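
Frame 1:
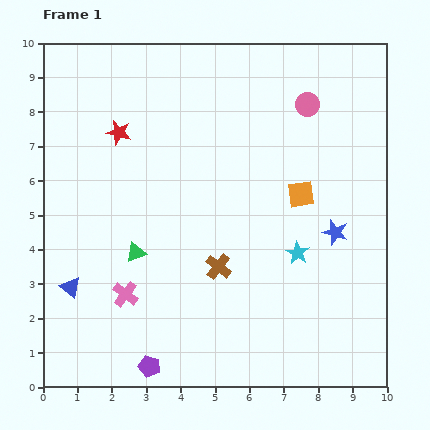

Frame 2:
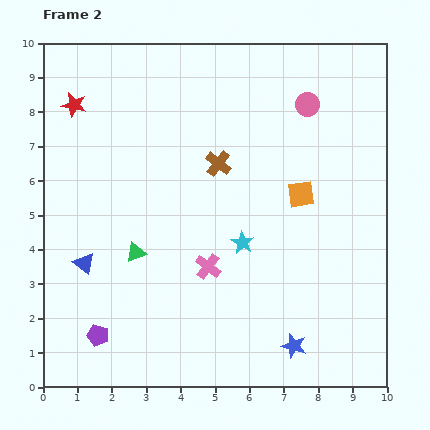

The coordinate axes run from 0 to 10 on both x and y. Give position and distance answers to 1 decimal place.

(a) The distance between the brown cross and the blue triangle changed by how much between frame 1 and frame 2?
+0.6

Distance in frame 1: 4.3. Distance in frame 2: 4.9.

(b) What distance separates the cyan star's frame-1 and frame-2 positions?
1.6

The cyan star moved from (7.4, 3.9) to (5.8, 4.2), a distance of √(1.6² + 0.3²) ≈ 1.6.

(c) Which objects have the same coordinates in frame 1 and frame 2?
the green triangle, the pink circle, the orange square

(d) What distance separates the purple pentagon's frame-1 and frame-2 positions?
1.7

The purple pentagon moved from (3.1, 0.6) to (1.6, 1.5), a distance of √(1.5² + 0.9²) ≈ 1.7.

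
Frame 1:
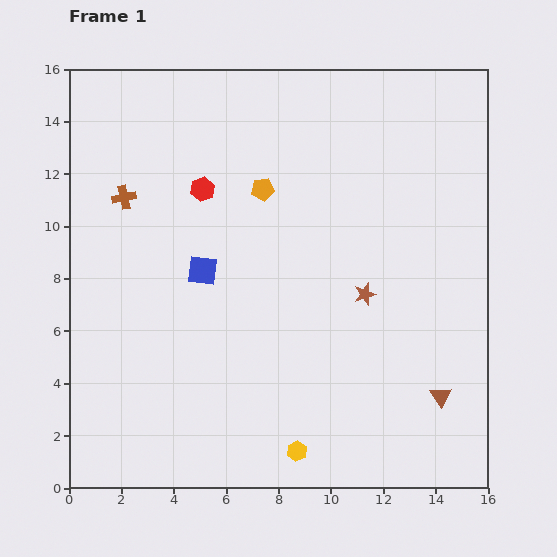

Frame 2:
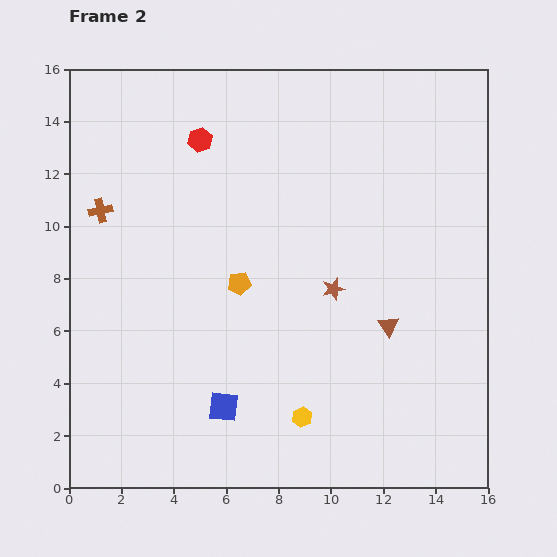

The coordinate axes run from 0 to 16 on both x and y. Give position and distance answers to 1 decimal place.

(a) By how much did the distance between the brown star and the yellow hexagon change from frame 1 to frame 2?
-1.5

Distance in frame 1: 6.5. Distance in frame 2: 5.0.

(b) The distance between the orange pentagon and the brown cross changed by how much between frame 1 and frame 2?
+0.7

Distance in frame 1: 5.3. Distance in frame 2: 6.0.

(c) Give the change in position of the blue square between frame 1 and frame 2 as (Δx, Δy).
(0.8, -5.2)

The blue square was at (5.1, 8.3) in frame 1 and (5.9, 3.1) in frame 2.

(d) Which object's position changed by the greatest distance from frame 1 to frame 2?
the blue square

(moved 5.3; next 3.7)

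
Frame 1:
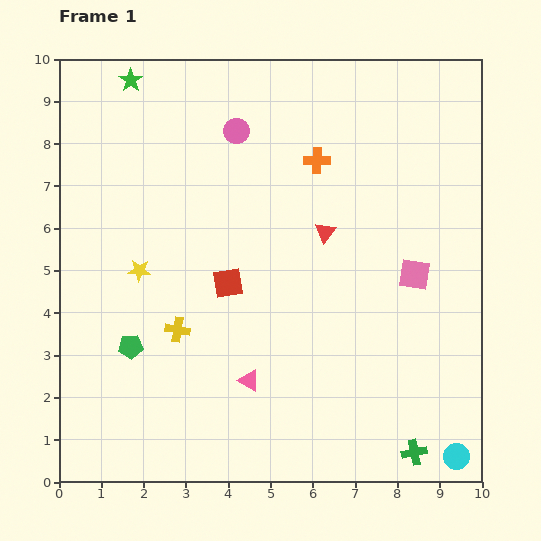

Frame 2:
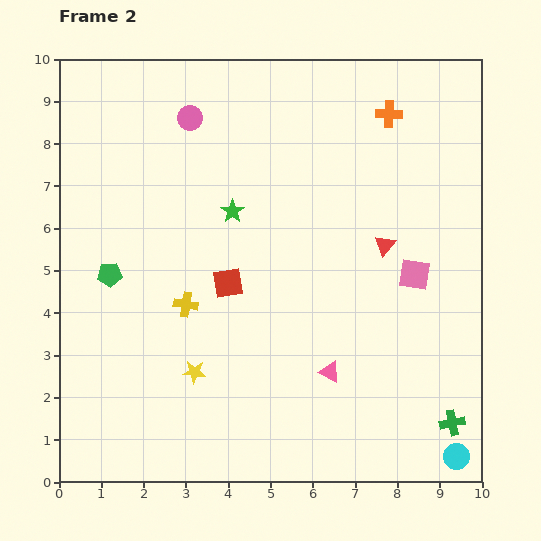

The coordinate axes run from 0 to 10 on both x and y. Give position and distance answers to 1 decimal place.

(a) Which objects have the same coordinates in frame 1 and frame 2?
the cyan circle, the pink square, the red square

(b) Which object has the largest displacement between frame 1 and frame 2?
the green star

(moved 3.9; next 2.7)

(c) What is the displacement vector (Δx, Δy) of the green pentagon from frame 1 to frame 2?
(-0.5, 1.7)

The green pentagon was at (1.7, 3.2) in frame 1 and (1.2, 4.9) in frame 2.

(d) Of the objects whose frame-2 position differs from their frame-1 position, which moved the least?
the yellow cross

(moved 0.6)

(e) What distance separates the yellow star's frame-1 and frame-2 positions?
2.7

The yellow star moved from (1.9, 5.0) to (3.2, 2.6), a distance of √(1.3² + 2.4²) ≈ 2.7.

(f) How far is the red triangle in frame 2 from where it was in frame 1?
1.4

The red triangle moved from (6.3, 5.9) to (7.7, 5.6), a distance of √(1.4² + 0.3²) ≈ 1.4.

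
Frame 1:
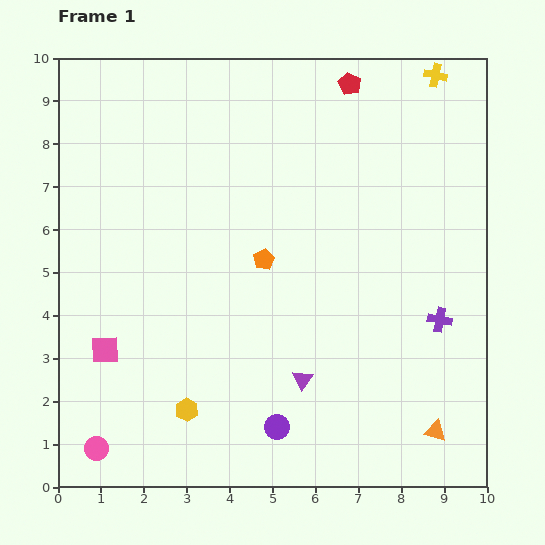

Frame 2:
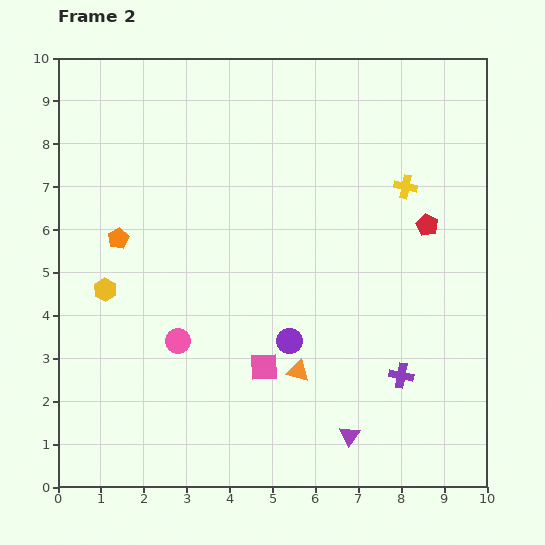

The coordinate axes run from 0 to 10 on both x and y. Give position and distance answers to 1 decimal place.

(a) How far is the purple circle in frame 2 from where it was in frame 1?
2.0

The purple circle moved from (5.1, 1.4) to (5.4, 3.4), a distance of √(0.3² + 2.0²) ≈ 2.0.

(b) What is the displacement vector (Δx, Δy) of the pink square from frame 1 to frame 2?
(3.7, -0.4)

The pink square was at (1.1, 3.2) in frame 1 and (4.8, 2.8) in frame 2.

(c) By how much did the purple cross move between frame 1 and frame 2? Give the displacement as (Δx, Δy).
(-0.9, -1.3)

The purple cross was at (8.9, 3.9) in frame 1 and (8.0, 2.6) in frame 2.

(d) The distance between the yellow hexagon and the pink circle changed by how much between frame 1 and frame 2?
-0.2

Distance in frame 1: 2.3. Distance in frame 2: 2.1.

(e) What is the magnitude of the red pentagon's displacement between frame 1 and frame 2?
3.8

The red pentagon moved from (6.8, 9.4) to (8.6, 6.1), a distance of √(1.8² + 3.3²) ≈ 3.8.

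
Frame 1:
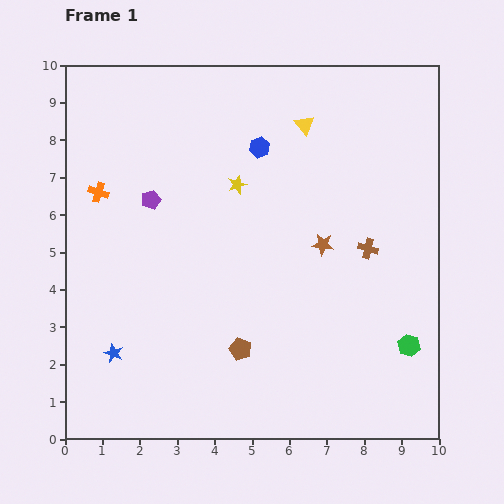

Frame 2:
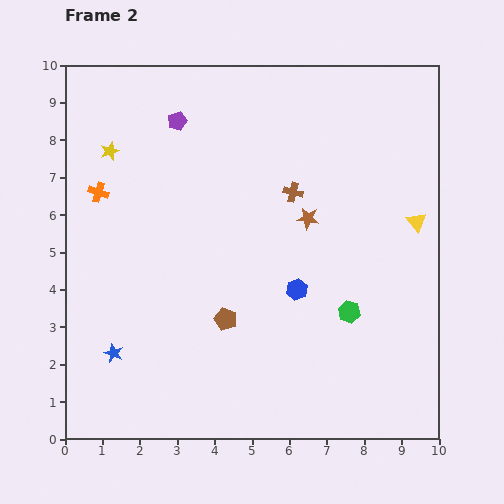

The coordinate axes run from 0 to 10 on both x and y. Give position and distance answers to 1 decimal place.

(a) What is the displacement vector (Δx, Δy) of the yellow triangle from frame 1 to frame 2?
(3.0, -2.6)

The yellow triangle was at (6.4, 8.4) in frame 1 and (9.4, 5.8) in frame 2.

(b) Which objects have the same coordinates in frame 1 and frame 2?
the orange cross, the blue star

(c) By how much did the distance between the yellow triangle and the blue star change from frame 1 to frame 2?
+0.8

Distance in frame 1: 8.0. Distance in frame 2: 8.8.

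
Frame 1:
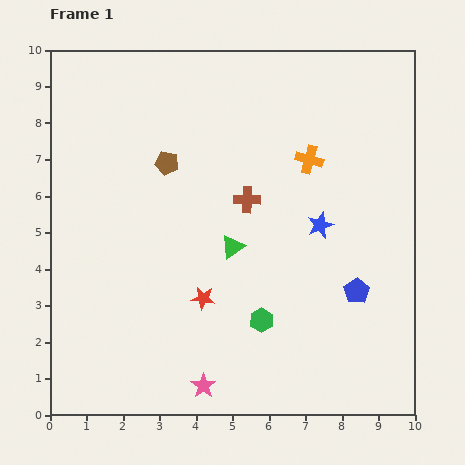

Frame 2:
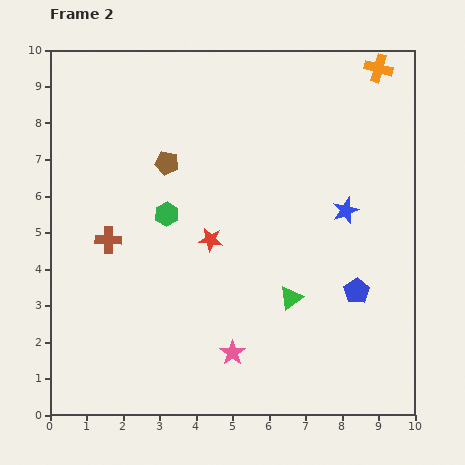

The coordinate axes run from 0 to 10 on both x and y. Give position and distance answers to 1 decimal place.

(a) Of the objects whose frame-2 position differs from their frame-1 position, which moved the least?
the blue star

(moved 0.8)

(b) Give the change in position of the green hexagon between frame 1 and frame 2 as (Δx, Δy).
(-2.6, 2.9)

The green hexagon was at (5.8, 2.6) in frame 1 and (3.2, 5.5) in frame 2.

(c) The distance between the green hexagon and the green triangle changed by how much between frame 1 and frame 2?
+1.9

Distance in frame 1: 2.2. Distance in frame 2: 4.1.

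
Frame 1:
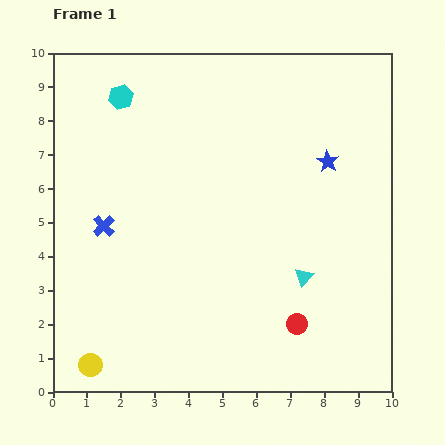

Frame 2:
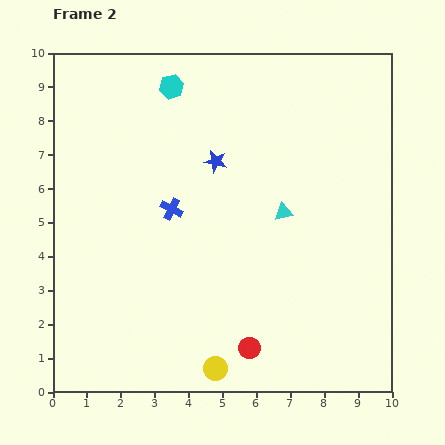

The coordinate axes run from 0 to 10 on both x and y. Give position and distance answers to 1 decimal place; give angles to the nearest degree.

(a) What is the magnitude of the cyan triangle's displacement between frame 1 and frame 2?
2.0

The cyan triangle moved from (7.4, 3.4) to (6.8, 5.3), a distance of √(0.6² + 1.9²) ≈ 2.0.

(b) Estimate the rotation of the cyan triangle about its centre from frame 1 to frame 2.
34° clockwise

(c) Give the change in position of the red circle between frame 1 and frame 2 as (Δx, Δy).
(-1.4, -0.7)

The red circle was at (7.2, 2.0) in frame 1 and (5.8, 1.3) in frame 2.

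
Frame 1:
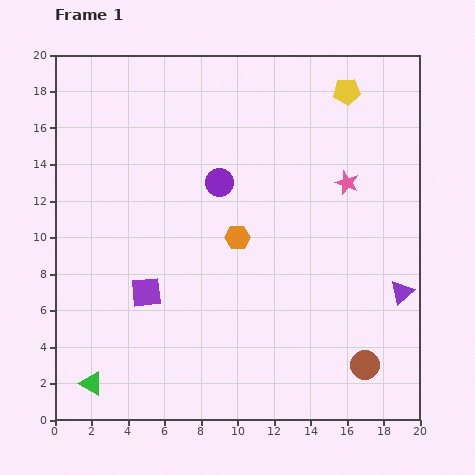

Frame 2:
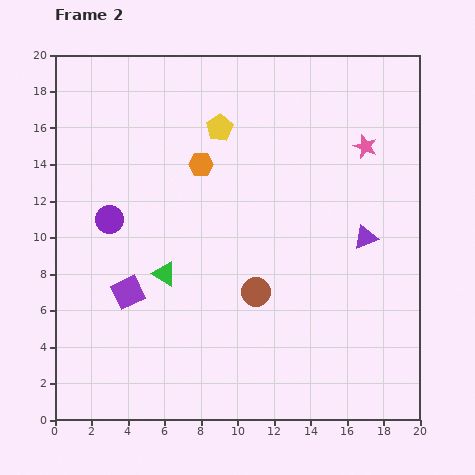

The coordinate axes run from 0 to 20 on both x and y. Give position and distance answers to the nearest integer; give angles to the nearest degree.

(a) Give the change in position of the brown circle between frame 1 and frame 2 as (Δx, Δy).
(-6, 4)

The brown circle was at (17, 3) in frame 1 and (11, 7) in frame 2.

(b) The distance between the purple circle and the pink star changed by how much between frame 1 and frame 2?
+8

Distance in frame 1: 7. Distance in frame 2: 15.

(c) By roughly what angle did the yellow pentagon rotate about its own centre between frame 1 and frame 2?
27° counter-clockwise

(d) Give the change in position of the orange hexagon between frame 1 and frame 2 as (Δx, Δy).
(-2, 4)

The orange hexagon was at (10, 10) in frame 1 and (8, 14) in frame 2.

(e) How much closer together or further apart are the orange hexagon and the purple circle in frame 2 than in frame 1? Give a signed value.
+3

Distance in frame 1: 3. Distance in frame 2: 6.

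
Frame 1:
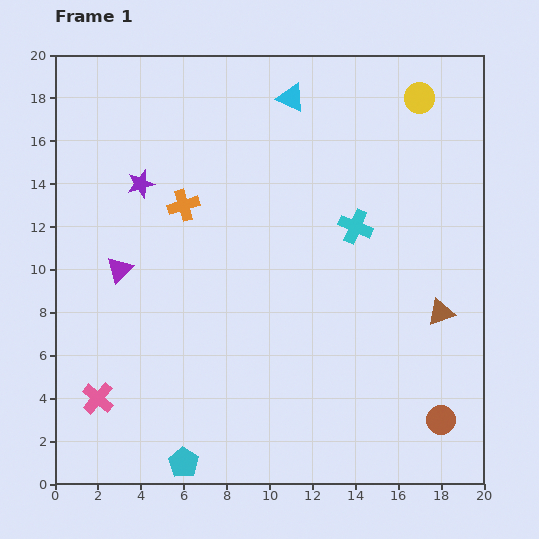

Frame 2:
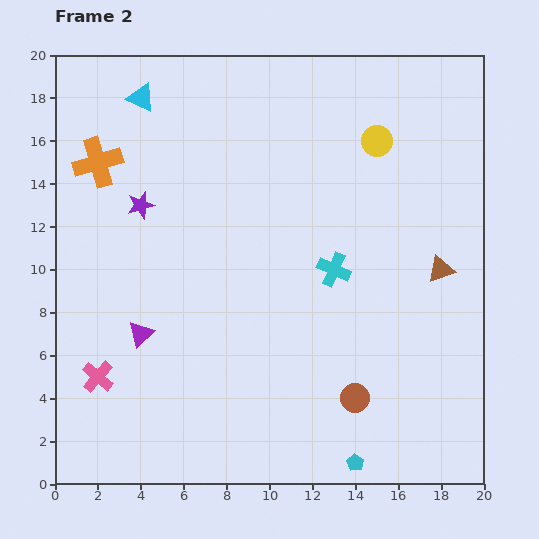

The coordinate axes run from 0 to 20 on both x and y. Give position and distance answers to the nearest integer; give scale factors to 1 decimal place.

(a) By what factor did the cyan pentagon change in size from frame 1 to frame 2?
0.6×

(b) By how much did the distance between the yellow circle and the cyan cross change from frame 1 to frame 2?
-1

Distance in frame 1: 7. Distance in frame 2: 6.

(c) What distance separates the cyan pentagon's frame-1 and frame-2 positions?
8

The cyan pentagon moved from (6, 1) to (14, 1), a distance of √(8² + 0²) ≈ 8.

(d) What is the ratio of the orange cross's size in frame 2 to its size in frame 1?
1.6×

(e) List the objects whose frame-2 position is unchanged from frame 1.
none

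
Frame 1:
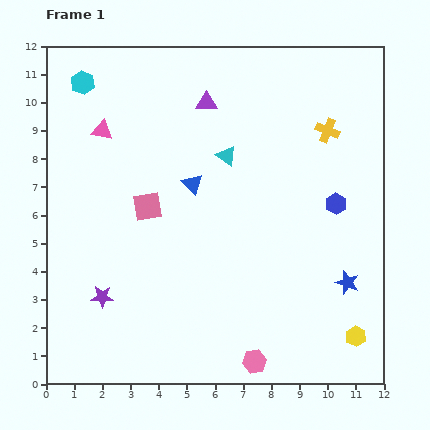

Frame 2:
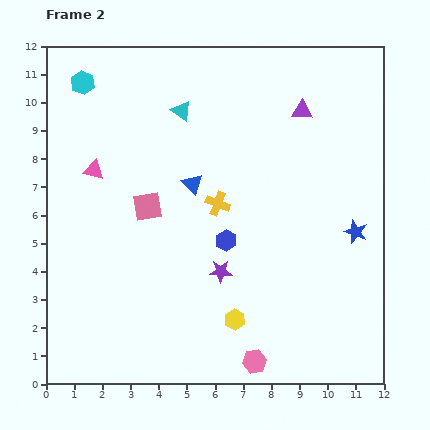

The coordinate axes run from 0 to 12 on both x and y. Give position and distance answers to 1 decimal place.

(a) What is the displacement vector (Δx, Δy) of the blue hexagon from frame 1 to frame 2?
(-3.9, -1.3)

The blue hexagon was at (10.3, 6.4) in frame 1 and (6.4, 5.1) in frame 2.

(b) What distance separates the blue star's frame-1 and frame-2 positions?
1.8

The blue star moved from (10.7, 3.6) to (11.0, 5.4), a distance of √(0.3² + 1.8²) ≈ 1.8.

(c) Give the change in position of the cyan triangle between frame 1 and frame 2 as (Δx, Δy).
(-1.6, 1.6)

The cyan triangle was at (6.4, 8.1) in frame 1 and (4.8, 9.7) in frame 2.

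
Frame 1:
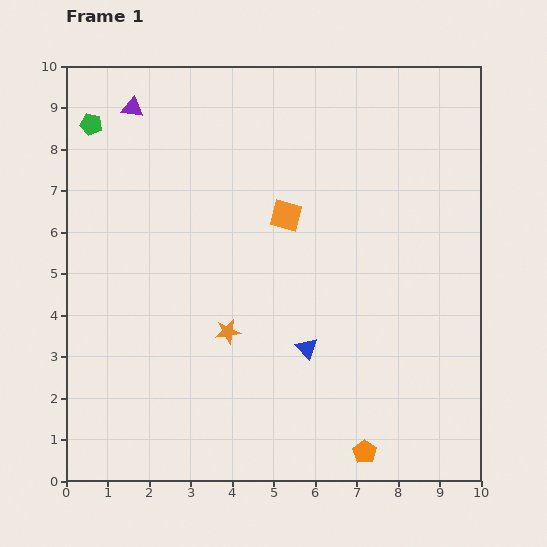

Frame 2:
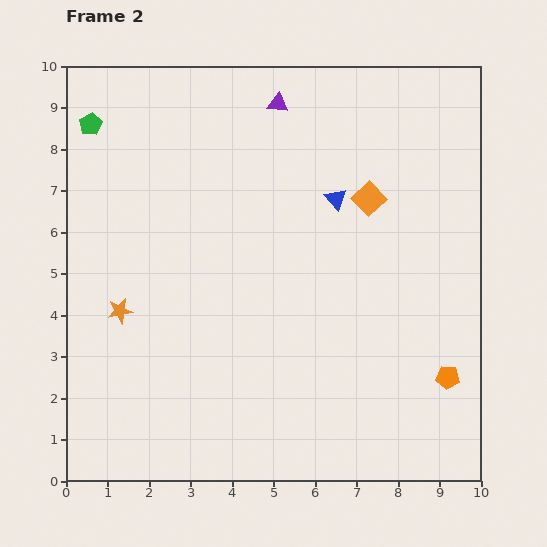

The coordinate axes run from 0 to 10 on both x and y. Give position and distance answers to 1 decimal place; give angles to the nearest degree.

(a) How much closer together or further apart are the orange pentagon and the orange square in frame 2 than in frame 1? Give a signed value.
-1.3

Distance in frame 1: 6.0. Distance in frame 2: 4.7.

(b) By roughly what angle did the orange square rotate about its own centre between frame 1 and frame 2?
31° clockwise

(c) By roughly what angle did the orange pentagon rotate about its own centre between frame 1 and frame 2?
30° counter-clockwise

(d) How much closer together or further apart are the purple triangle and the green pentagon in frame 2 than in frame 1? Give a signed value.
+3.4

Distance in frame 1: 1.1. Distance in frame 2: 4.5.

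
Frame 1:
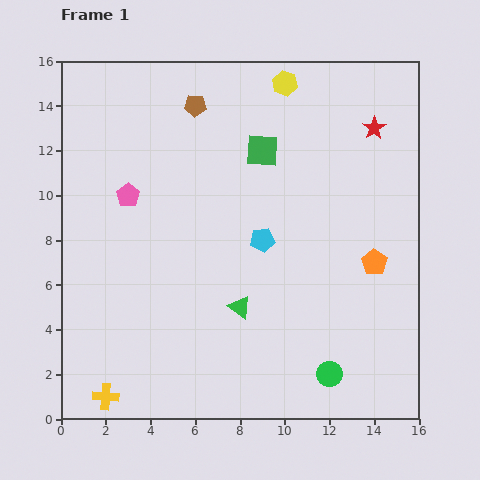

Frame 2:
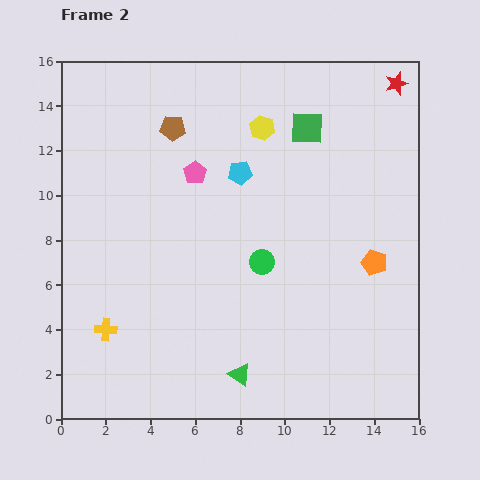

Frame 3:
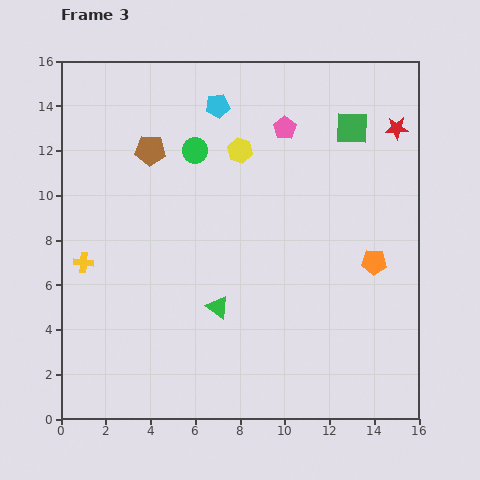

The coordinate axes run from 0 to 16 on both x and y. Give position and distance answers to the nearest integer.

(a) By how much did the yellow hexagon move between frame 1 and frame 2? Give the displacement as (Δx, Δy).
(-1, -2)

The yellow hexagon was at (10, 15) in frame 1 and (9, 13) in frame 2.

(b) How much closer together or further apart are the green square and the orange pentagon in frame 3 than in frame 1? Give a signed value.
-1

Distance in frame 1: 7. Distance in frame 3: 6.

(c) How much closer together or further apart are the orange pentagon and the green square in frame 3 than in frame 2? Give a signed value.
-1

Distance in frame 2: 7. Distance in frame 3: 6.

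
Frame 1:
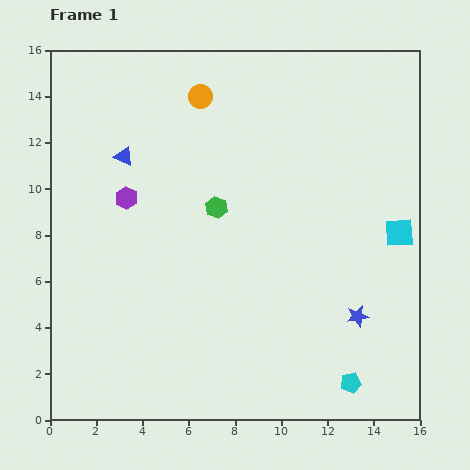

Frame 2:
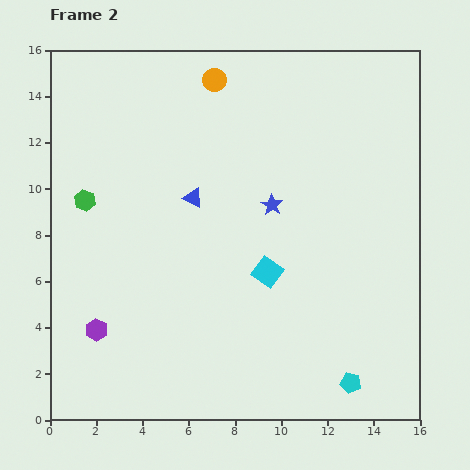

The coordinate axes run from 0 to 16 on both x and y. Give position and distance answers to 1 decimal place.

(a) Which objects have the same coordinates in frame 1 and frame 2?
the cyan pentagon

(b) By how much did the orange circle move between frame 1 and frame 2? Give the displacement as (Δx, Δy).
(0.6, 0.7)

The orange circle was at (6.5, 14.0) in frame 1 and (7.1, 14.7) in frame 2.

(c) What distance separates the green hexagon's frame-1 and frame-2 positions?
5.7

The green hexagon moved from (7.2, 9.2) to (1.5, 9.5), a distance of √(5.7² + 0.3²) ≈ 5.7.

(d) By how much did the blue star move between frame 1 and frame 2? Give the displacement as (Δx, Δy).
(-3.7, 4.8)

The blue star was at (13.3, 4.5) in frame 1 and (9.6, 9.3) in frame 2.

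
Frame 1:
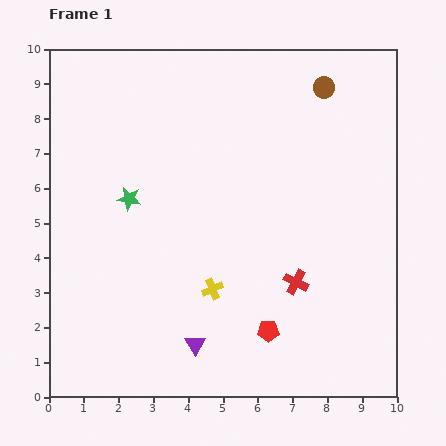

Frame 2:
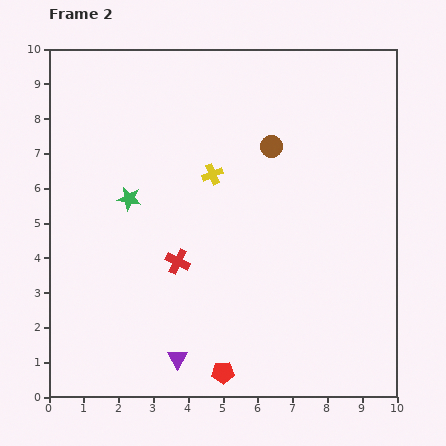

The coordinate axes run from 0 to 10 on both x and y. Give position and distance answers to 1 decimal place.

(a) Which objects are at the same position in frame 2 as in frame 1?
the green star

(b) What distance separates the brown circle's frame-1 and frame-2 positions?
2.3

The brown circle moved from (7.9, 8.9) to (6.4, 7.2), a distance of √(1.5² + 1.7²) ≈ 2.3.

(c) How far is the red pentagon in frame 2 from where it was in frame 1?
1.8

The red pentagon moved from (6.3, 1.9) to (5.0, 0.7), a distance of √(1.3² + 1.2²) ≈ 1.8.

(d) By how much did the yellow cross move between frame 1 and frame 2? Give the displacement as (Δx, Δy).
(0.0, 3.3)

The yellow cross was at (4.7, 3.1) in frame 1 and (4.7, 6.4) in frame 2.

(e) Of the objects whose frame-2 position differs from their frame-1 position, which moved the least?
the purple triangle

(moved 0.6)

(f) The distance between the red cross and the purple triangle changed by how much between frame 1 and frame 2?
-0.6

Distance in frame 1: 3.4. Distance in frame 2: 2.8.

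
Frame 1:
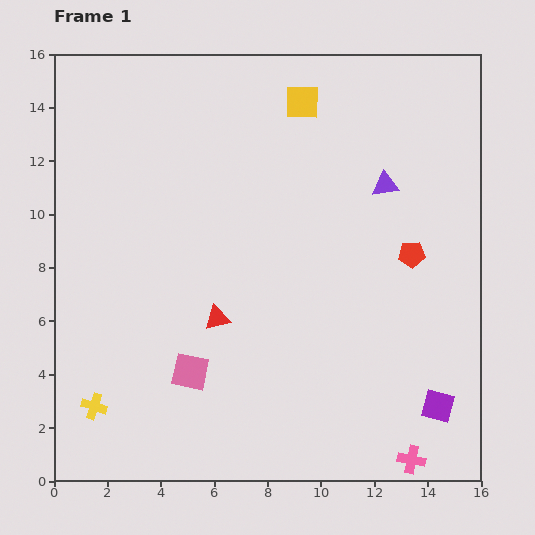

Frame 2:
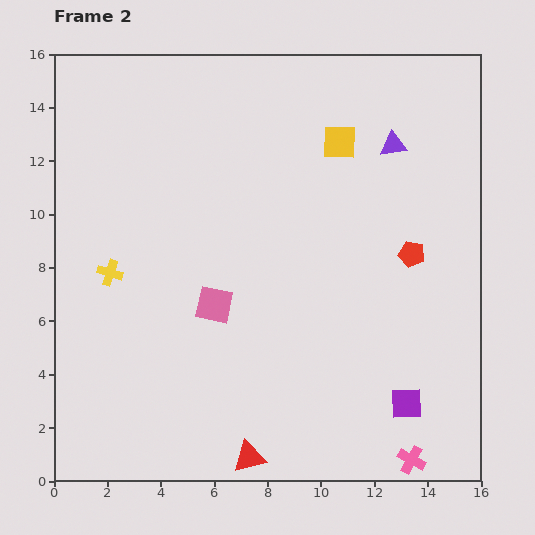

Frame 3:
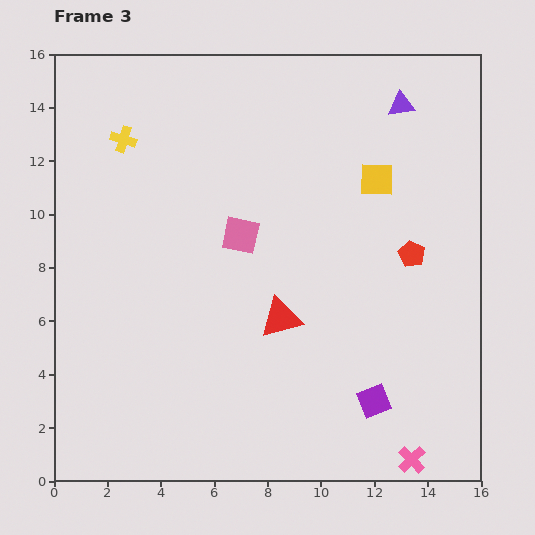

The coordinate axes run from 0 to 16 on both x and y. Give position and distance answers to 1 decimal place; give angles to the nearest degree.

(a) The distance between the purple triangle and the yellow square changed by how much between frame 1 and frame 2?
-2.4

Distance in frame 1: 4.4. Distance in frame 2: 2.0.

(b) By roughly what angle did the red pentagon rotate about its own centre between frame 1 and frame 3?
30° clockwise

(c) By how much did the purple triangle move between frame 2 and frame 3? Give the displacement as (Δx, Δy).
(0.3, 1.5)

The purple triangle was at (12.7, 12.6) in frame 2 and (13.0, 14.1) in frame 3.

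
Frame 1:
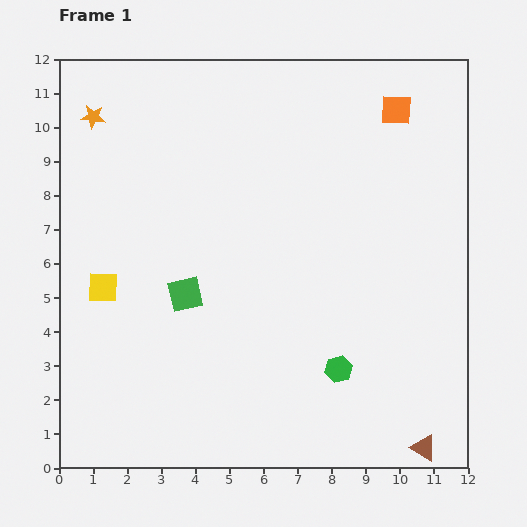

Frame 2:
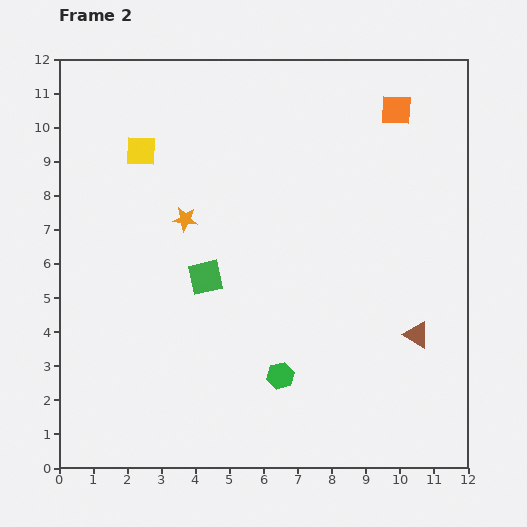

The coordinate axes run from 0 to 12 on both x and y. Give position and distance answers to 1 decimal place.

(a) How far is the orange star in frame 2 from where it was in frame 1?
4.0

The orange star moved from (1.0, 10.3) to (3.7, 7.3), a distance of √(2.7² + 3.0²) ≈ 4.0.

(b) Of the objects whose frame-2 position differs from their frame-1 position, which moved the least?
the green square

(moved 0.8)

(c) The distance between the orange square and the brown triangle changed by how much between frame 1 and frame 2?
-3.3

Distance in frame 1: 9.9. Distance in frame 2: 6.6.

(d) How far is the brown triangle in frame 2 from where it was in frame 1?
3.3

The brown triangle moved from (10.7, 0.6) to (10.5, 3.9), a distance of √(0.2² + 3.3²) ≈ 3.3.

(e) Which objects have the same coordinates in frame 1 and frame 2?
the orange square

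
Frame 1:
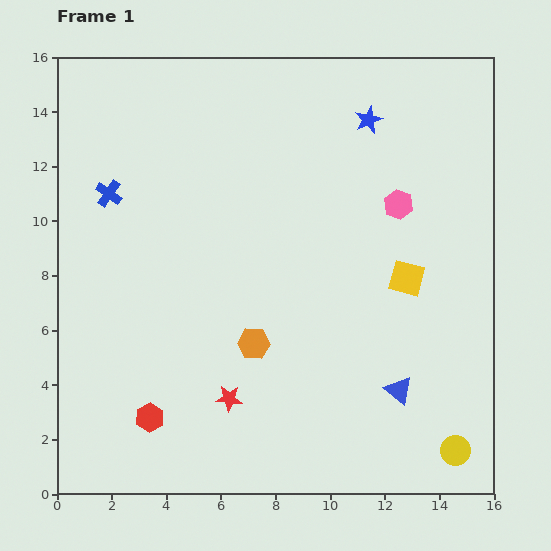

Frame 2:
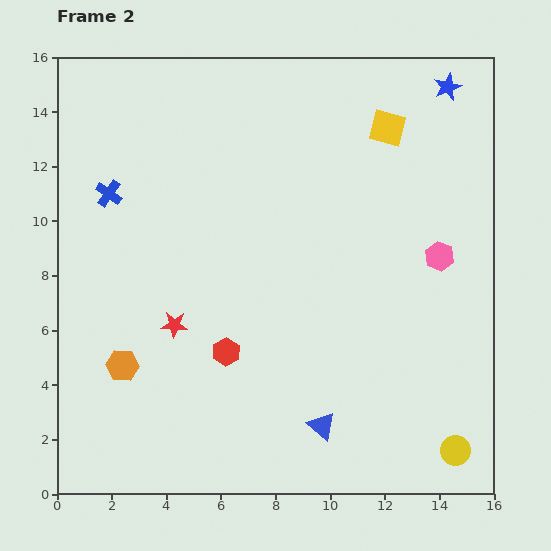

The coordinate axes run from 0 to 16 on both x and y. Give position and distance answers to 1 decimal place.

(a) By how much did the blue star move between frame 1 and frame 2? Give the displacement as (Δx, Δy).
(2.9, 1.2)

The blue star was at (11.4, 13.7) in frame 1 and (14.3, 14.9) in frame 2.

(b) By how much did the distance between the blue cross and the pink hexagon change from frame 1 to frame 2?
+1.7

Distance in frame 1: 10.6. Distance in frame 2: 12.3.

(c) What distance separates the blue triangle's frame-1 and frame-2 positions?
3.1

The blue triangle moved from (12.5, 3.8) to (9.7, 2.5), a distance of √(2.8² + 1.3²) ≈ 3.1.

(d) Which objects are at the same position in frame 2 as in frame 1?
the yellow circle, the blue cross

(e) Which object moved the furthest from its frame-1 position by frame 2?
the yellow square

(moved 5.5; next 4.9)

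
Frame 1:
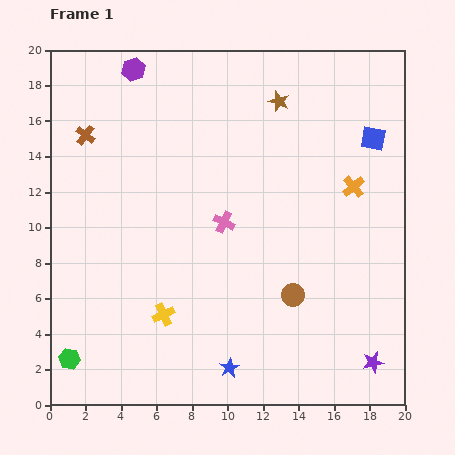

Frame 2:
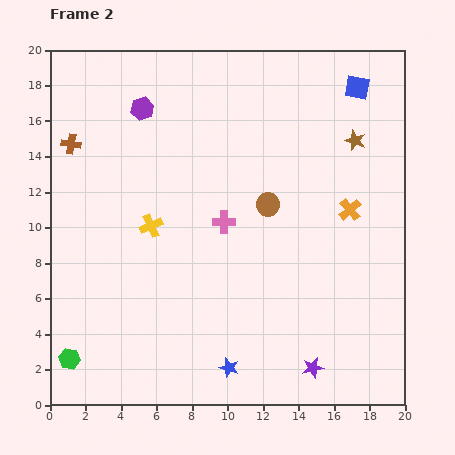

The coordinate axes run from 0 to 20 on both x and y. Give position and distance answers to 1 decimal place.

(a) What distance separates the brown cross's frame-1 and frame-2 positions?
0.9

The brown cross moved from (2.0, 15.2) to (1.2, 14.7), a distance of √(0.8² + 0.5²) ≈ 0.9.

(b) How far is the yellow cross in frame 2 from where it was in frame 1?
5.0

The yellow cross moved from (6.4, 5.1) to (5.7, 10.1), a distance of √(0.7² + 5.0²) ≈ 5.0.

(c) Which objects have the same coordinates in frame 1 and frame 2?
the blue star, the green hexagon, the pink cross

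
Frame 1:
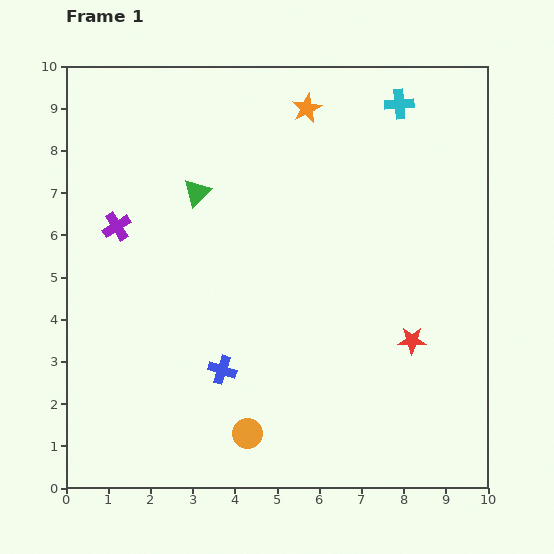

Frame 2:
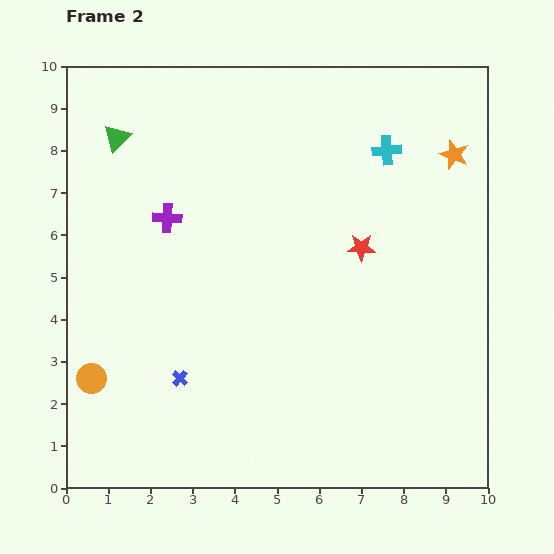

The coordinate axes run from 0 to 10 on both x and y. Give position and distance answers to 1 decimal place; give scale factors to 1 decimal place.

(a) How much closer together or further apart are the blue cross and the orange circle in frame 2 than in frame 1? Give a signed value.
+0.5

Distance in frame 1: 1.6. Distance in frame 2: 2.1.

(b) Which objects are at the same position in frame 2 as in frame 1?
none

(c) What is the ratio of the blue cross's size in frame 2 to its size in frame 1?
0.6×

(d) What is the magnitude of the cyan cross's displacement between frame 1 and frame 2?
1.1

The cyan cross moved from (7.9, 9.1) to (7.6, 8.0), a distance of √(0.3² + 1.1²) ≈ 1.1.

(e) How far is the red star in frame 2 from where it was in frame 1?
2.5

The red star moved from (8.2, 3.5) to (7.0, 5.7), a distance of √(1.2² + 2.2²) ≈ 2.5.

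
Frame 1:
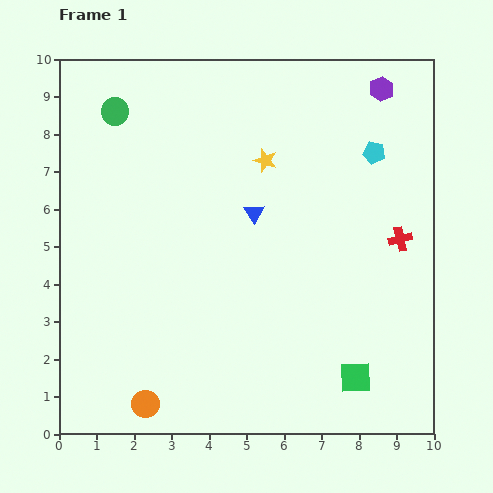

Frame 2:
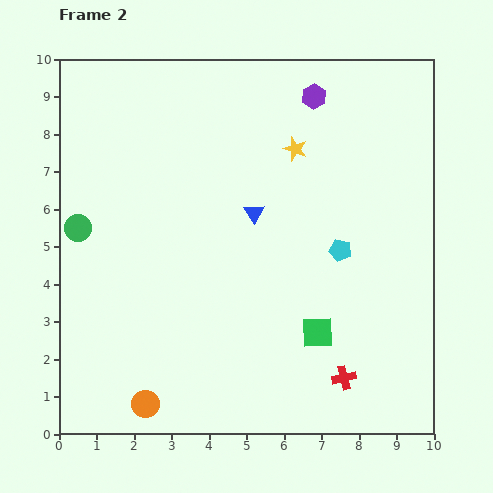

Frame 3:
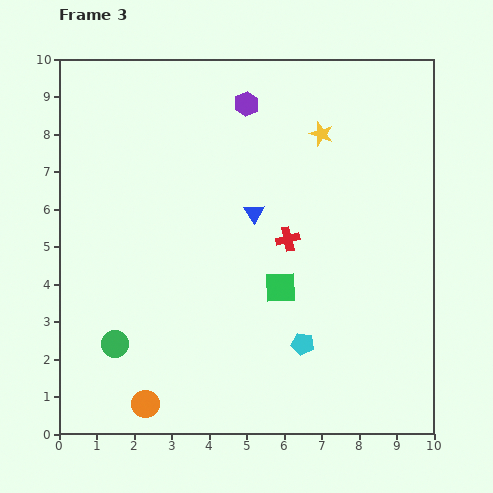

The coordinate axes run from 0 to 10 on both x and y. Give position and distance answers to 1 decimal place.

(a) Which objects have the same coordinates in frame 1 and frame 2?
the orange circle, the blue triangle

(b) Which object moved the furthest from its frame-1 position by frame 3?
the green circle

(moved 6.2; next 5.4)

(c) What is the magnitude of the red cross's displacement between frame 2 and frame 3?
4.0

The red cross moved from (7.6, 1.5) to (6.1, 5.2), a distance of √(1.5² + 3.7²) ≈ 4.0.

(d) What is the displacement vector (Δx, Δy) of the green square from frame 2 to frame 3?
(-1.0, 1.2)

The green square was at (6.9, 2.7) in frame 2 and (5.9, 3.9) in frame 3.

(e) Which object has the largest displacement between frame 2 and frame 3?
the red cross

(moved 4.0; next 3.3)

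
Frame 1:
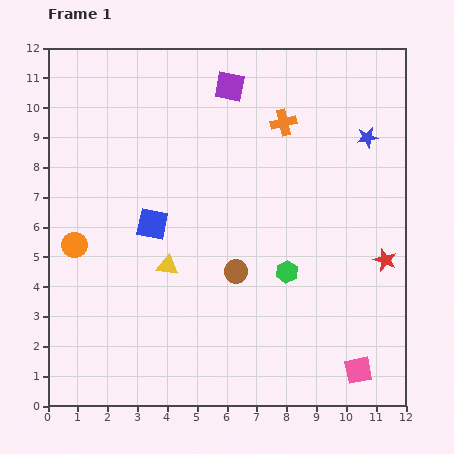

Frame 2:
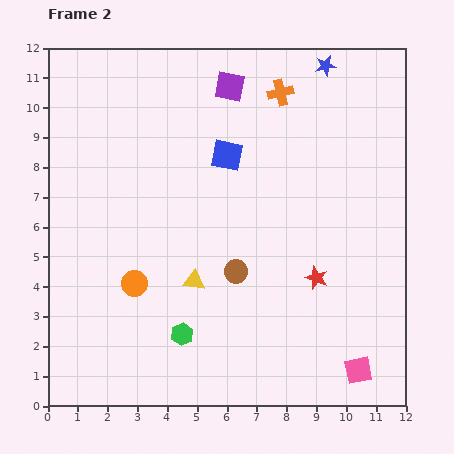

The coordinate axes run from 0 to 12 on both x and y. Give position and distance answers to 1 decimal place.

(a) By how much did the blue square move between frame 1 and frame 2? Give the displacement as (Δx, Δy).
(2.5, 2.3)

The blue square was at (3.5, 6.1) in frame 1 and (6.0, 8.4) in frame 2.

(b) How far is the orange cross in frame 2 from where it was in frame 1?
1.0

The orange cross moved from (7.9, 9.5) to (7.8, 10.5), a distance of √(0.1² + 1.0²) ≈ 1.0.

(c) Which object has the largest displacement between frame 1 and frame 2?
the green hexagon

(moved 4.1; next 3.4)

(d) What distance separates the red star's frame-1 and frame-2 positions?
2.4

The red star moved from (11.3, 4.9) to (9.0, 4.3), a distance of √(2.3² + 0.6²) ≈ 2.4.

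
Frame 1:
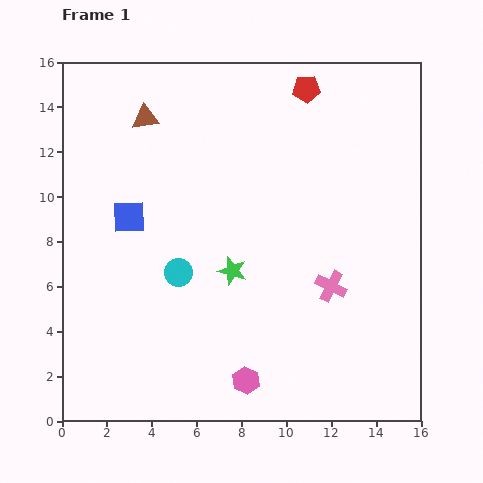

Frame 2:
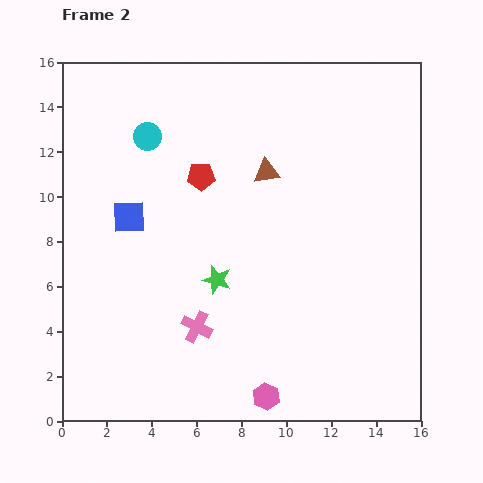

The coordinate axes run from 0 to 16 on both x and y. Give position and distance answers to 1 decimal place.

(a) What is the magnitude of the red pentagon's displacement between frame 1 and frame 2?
6.1

The red pentagon moved from (10.9, 14.8) to (6.2, 10.9), a distance of √(4.7² + 3.9²) ≈ 6.1.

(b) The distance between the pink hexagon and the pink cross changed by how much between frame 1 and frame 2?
-1.3

Distance in frame 1: 5.7. Distance in frame 2: 4.4.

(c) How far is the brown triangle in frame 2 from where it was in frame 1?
5.9

The brown triangle moved from (3.7, 13.5) to (9.1, 11.1), a distance of √(5.4² + 2.4²) ≈ 5.9.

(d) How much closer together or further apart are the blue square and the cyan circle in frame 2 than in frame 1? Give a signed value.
+0.4

Distance in frame 1: 3.3. Distance in frame 2: 3.7.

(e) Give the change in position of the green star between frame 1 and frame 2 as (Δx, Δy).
(-0.7, -0.4)

The green star was at (7.6, 6.7) in frame 1 and (6.9, 6.3) in frame 2.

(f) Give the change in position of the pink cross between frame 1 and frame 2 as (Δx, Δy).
(-6.0, -1.8)

The pink cross was at (12.0, 6.0) in frame 1 and (6.0, 4.2) in frame 2.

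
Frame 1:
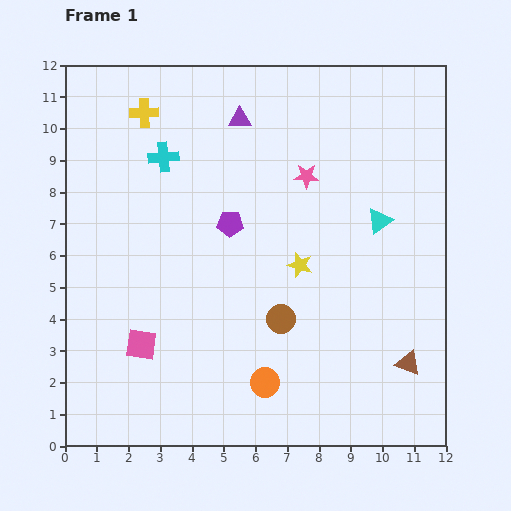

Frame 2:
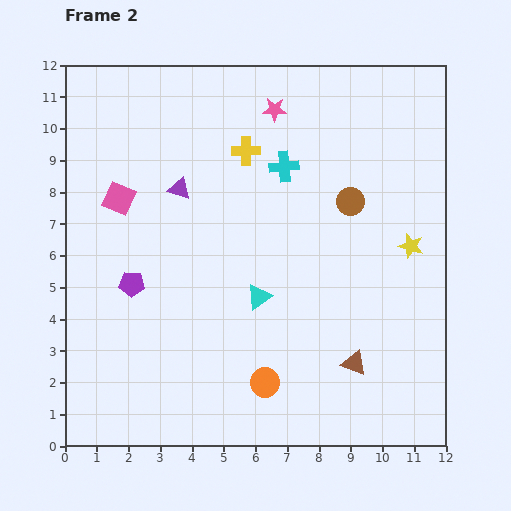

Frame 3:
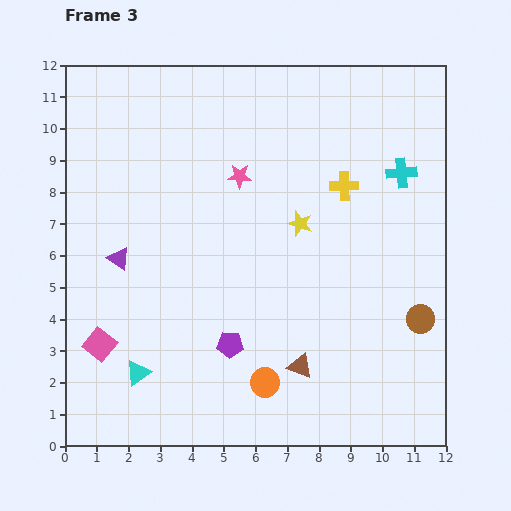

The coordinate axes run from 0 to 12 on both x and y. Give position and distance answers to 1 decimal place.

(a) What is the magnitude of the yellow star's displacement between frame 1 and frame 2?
3.6

The yellow star moved from (7.4, 5.7) to (10.9, 6.3), a distance of √(3.5² + 0.6²) ≈ 3.6.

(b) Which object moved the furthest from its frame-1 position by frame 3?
the cyan triangle

(moved 9.0; next 7.5)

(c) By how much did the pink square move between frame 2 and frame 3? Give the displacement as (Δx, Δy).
(-0.6, -4.6)

The pink square was at (1.7, 7.8) in frame 2 and (1.1, 3.2) in frame 3.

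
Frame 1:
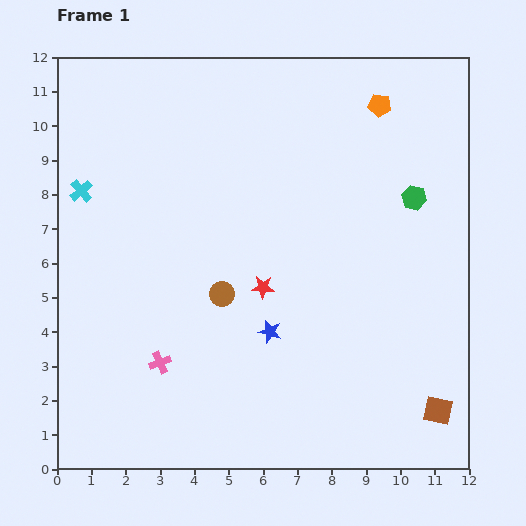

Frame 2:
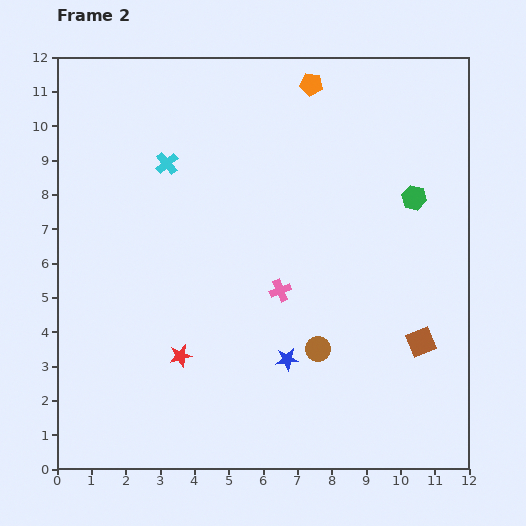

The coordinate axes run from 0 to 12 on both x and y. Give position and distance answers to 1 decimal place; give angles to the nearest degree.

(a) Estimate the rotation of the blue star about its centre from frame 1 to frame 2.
20° counter-clockwise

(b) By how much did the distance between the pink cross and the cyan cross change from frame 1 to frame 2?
-0.5

Distance in frame 1: 5.5. Distance in frame 2: 5.0.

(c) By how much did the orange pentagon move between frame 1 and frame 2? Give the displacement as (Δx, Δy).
(-2.0, 0.6)

The orange pentagon was at (9.4, 10.6) in frame 1 and (7.4, 11.2) in frame 2.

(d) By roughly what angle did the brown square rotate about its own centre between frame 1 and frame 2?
36° counter-clockwise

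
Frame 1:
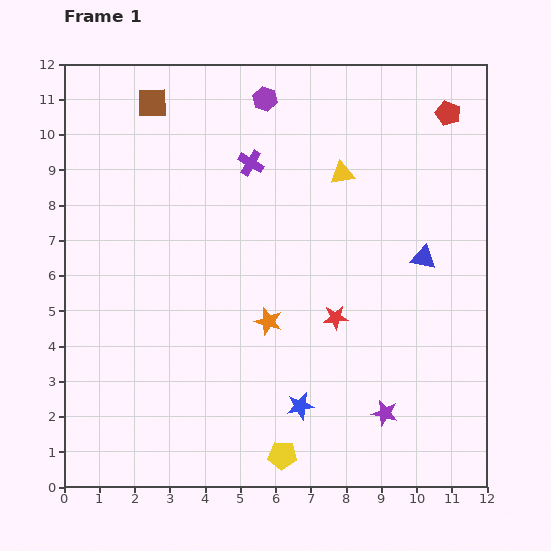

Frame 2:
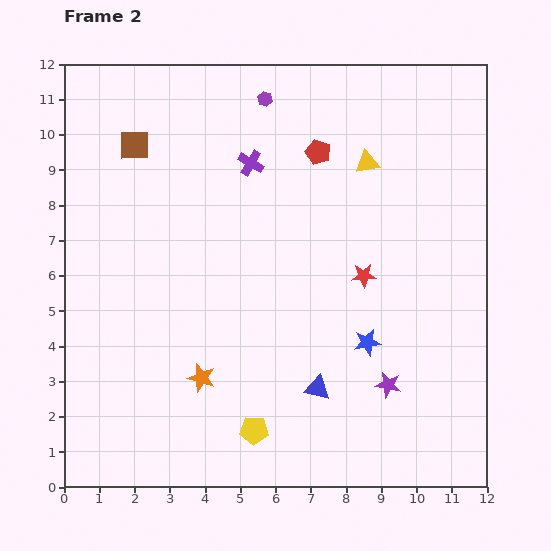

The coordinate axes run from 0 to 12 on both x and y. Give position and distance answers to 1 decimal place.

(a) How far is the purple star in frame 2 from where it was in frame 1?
0.8

The purple star moved from (9.1, 2.1) to (9.2, 2.9), a distance of √(0.1² + 0.8²) ≈ 0.8.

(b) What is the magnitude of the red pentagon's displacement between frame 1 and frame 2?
3.9

The red pentagon moved from (10.9, 10.6) to (7.2, 9.5), a distance of √(3.7² + 1.1²) ≈ 3.9.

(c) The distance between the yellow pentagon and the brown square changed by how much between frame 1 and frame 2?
-1.9

Distance in frame 1: 10.7. Distance in frame 2: 8.8.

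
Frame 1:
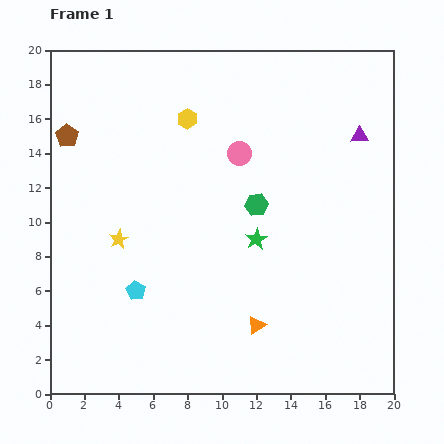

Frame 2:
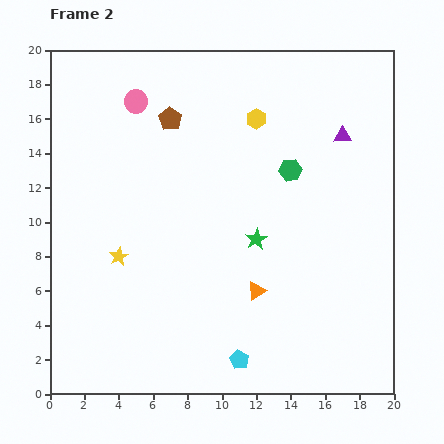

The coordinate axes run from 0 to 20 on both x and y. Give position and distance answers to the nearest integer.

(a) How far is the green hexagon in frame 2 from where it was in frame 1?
3

The green hexagon moved from (12, 11) to (14, 13), a distance of √(2² + 2²) ≈ 3.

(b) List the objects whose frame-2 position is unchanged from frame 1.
the green star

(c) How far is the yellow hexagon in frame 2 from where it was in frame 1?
4

The yellow hexagon moved from (8, 16) to (12, 16), a distance of √(4² + 0²) ≈ 4.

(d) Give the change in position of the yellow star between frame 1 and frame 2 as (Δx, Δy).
(0, -1)

The yellow star was at (4, 9) in frame 1 and (4, 8) in frame 2.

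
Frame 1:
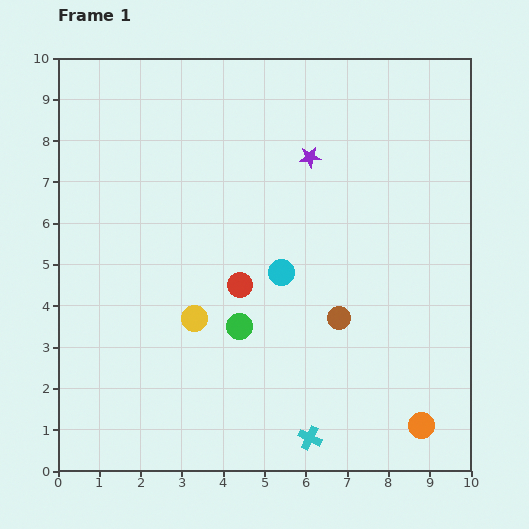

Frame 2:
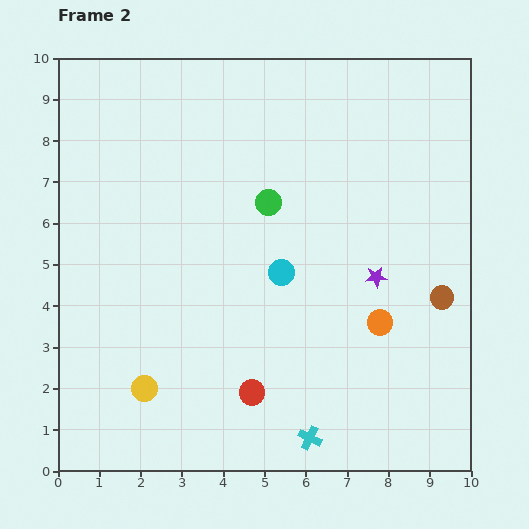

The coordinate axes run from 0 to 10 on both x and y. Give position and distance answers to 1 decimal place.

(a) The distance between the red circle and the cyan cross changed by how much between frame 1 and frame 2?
-2.3

Distance in frame 1: 4.1. Distance in frame 2: 1.8.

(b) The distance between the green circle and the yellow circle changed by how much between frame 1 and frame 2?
+4.3

Distance in frame 1: 1.1. Distance in frame 2: 5.4.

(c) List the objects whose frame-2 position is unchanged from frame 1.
the cyan cross, the cyan circle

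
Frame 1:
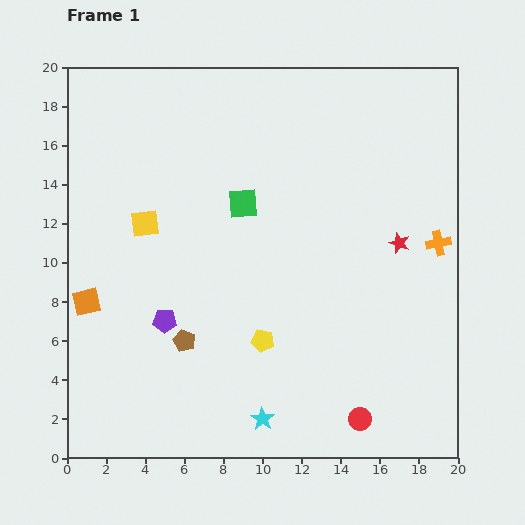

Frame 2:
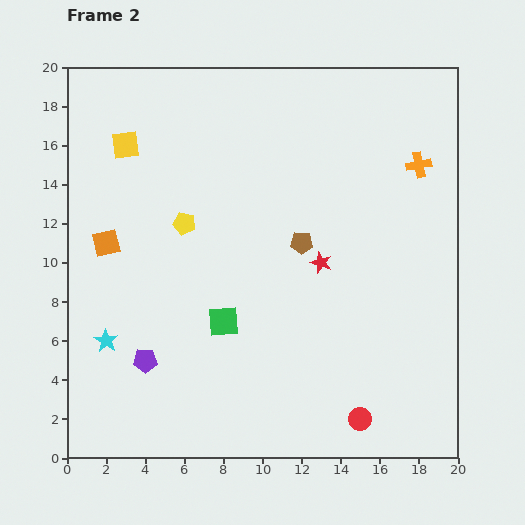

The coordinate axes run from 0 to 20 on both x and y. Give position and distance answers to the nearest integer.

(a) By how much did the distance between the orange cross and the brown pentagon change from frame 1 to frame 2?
-7

Distance in frame 1: 14. Distance in frame 2: 7.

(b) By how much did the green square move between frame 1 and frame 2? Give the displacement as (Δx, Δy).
(-1, -6)

The green square was at (9, 13) in frame 1 and (8, 7) in frame 2.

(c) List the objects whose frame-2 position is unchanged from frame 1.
the red circle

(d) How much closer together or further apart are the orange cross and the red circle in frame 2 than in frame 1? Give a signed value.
+3

Distance in frame 1: 10. Distance in frame 2: 13.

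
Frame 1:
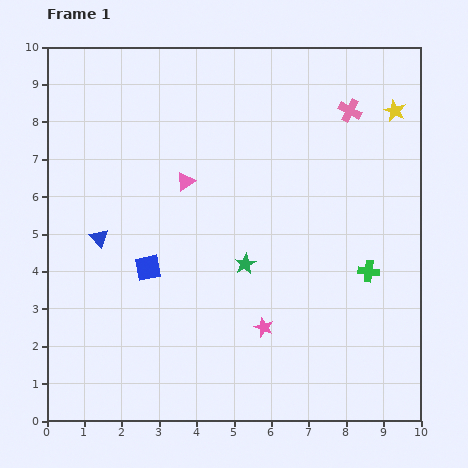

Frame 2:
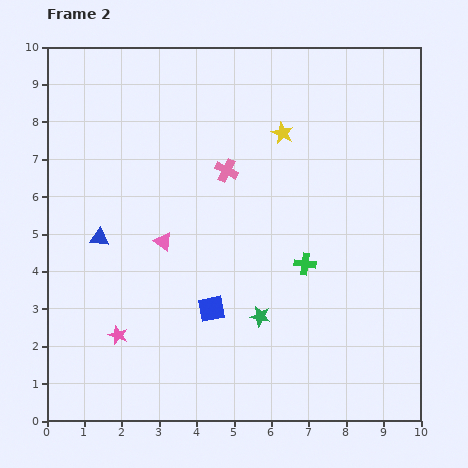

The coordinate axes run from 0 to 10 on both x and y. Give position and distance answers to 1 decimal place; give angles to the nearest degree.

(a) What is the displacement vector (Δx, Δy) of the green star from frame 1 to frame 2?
(0.4, -1.4)

The green star was at (5.3, 4.2) in frame 1 and (5.7, 2.8) in frame 2.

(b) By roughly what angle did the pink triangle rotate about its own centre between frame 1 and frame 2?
50° counter-clockwise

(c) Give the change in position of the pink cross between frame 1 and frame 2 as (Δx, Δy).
(-3.3, -1.6)

The pink cross was at (8.1, 8.3) in frame 1 and (4.8, 6.7) in frame 2.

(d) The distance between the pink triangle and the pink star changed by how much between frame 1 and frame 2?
-1.6

Distance in frame 1: 4.4. Distance in frame 2: 2.8.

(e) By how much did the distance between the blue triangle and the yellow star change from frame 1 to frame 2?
-3.0

Distance in frame 1: 8.6. Distance in frame 2: 5.6.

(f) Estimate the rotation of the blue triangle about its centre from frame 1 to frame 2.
45° counter-clockwise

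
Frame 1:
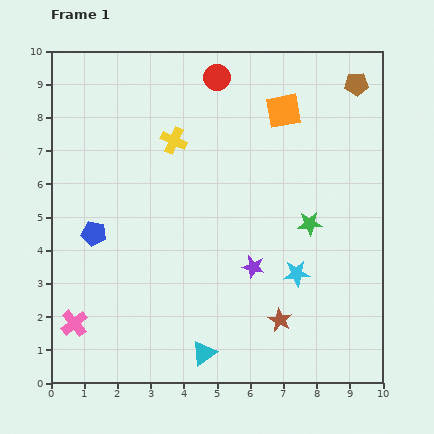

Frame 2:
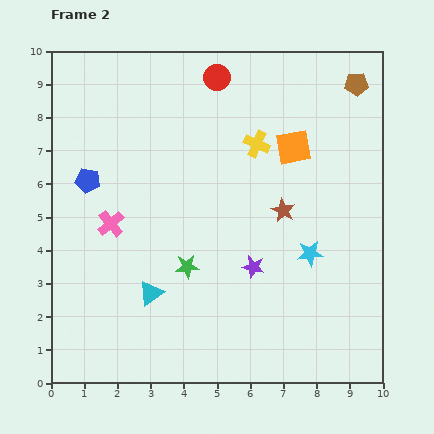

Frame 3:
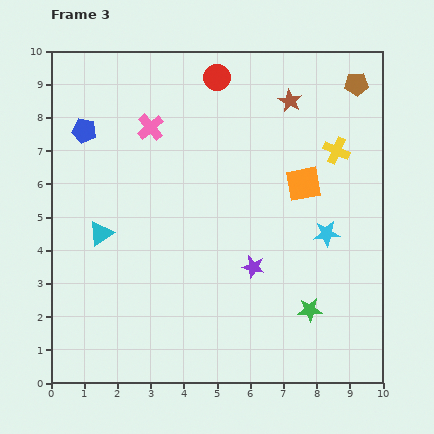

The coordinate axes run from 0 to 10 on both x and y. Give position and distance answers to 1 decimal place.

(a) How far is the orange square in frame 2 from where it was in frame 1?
1.1

The orange square moved from (7.0, 8.2) to (7.3, 7.1), a distance of √(0.3² + 1.1²) ≈ 1.1.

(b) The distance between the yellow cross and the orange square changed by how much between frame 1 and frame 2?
-2.3

Distance in frame 1: 3.4. Distance in frame 2: 1.1.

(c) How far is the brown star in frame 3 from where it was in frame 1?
6.6

The brown star moved from (6.9, 1.9) to (7.2, 8.5), a distance of √(0.3² + 6.6²) ≈ 6.6.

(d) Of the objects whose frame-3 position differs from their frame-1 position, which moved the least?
the cyan star

(moved 1.5)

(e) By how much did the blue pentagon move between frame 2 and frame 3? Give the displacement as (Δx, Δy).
(-0.1, 1.5)

The blue pentagon was at (1.1, 6.1) in frame 2 and (1.0, 7.6) in frame 3.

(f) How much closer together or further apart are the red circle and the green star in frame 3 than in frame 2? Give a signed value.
+1.7

Distance in frame 2: 5.8. Distance in frame 3: 7.5.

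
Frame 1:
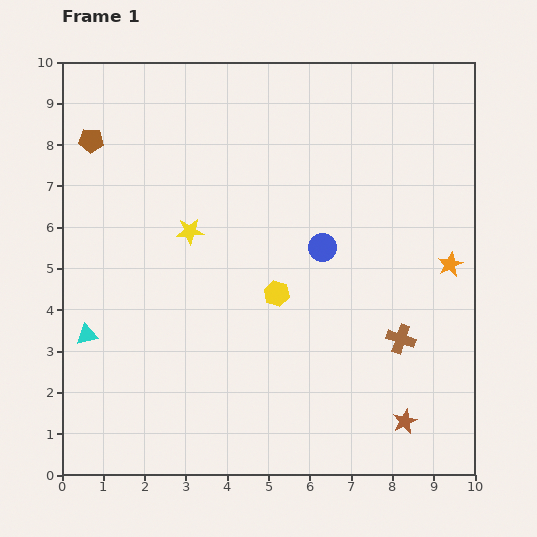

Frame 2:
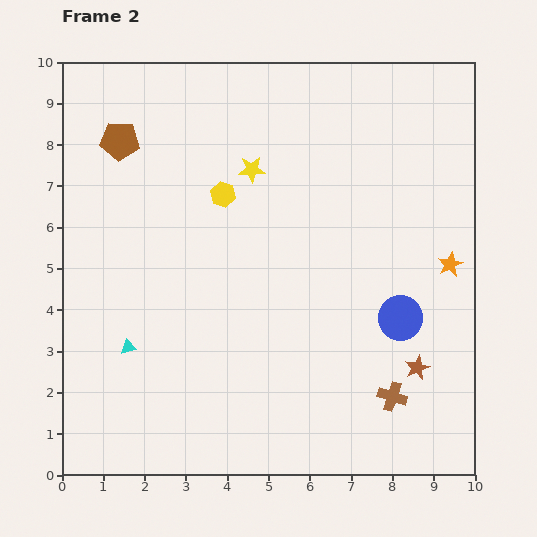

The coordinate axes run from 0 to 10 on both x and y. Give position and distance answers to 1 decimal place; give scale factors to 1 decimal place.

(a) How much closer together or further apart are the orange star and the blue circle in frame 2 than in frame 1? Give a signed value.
-1.3

Distance in frame 1: 3.1. Distance in frame 2: 1.8.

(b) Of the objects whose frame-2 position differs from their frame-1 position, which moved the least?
the brown pentagon

(moved 0.7)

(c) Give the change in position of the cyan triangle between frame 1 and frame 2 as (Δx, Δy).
(1.0, -0.3)

The cyan triangle was at (0.6, 3.4) in frame 1 and (1.6, 3.1) in frame 2.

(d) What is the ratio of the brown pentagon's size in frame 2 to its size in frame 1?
1.6×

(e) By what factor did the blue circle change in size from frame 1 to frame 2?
1.6×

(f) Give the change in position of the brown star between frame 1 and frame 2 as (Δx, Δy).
(0.3, 1.3)

The brown star was at (8.3, 1.3) in frame 1 and (8.6, 2.6) in frame 2.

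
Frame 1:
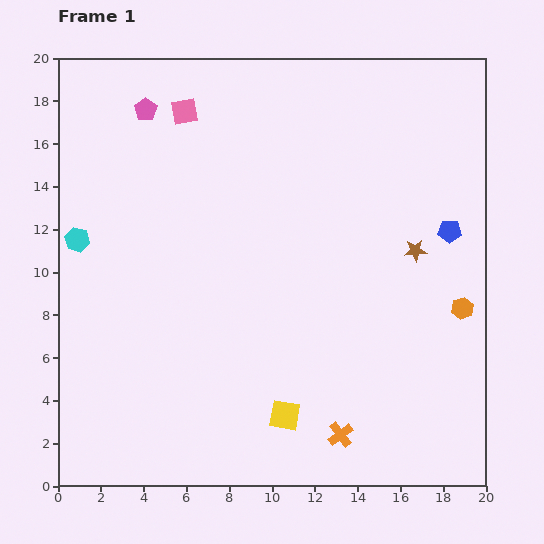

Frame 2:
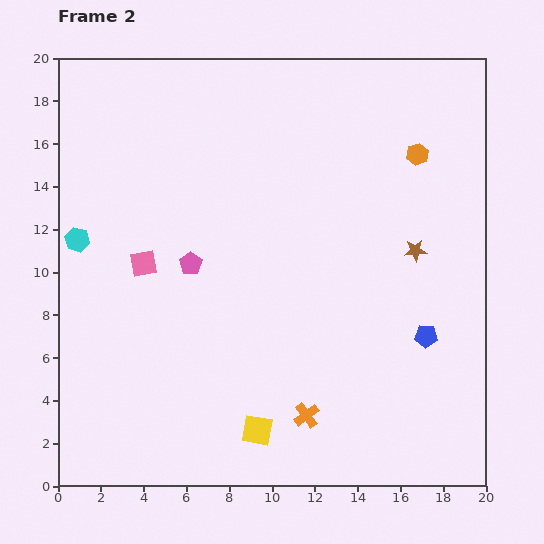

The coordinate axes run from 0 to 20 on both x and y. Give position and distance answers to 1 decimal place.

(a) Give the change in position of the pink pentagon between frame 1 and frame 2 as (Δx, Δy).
(2.1, -7.2)

The pink pentagon was at (4.1, 17.6) in frame 1 and (6.2, 10.4) in frame 2.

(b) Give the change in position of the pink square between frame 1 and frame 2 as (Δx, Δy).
(-1.9, -7.1)

The pink square was at (5.9, 17.5) in frame 1 and (4.0, 10.4) in frame 2.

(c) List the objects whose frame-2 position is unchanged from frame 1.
the brown star, the cyan hexagon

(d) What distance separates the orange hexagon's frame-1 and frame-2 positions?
7.5

The orange hexagon moved from (18.9, 8.3) to (16.8, 15.5), a distance of √(2.1² + 7.2²) ≈ 7.5.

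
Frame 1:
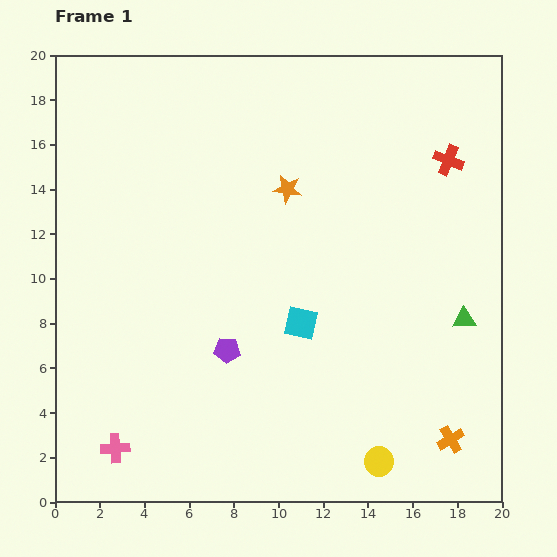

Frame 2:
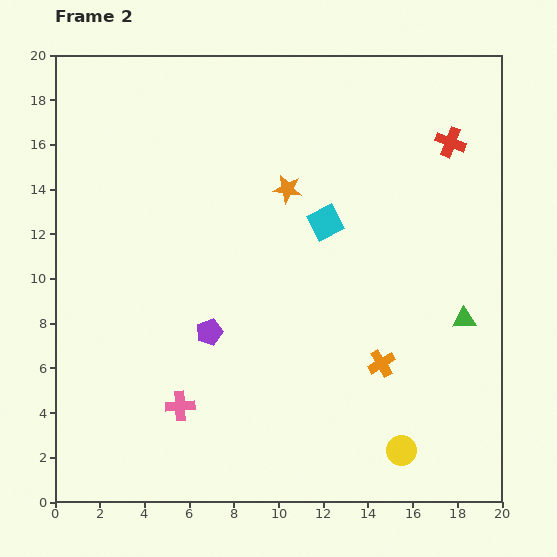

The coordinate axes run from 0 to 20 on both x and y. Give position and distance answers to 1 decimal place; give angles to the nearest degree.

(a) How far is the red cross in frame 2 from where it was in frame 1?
0.8

The red cross moved from (17.6, 15.3) to (17.7, 16.1), a distance of √(0.1² + 0.8²) ≈ 0.8.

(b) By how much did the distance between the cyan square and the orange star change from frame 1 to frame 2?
-3.7

Distance in frame 1: 6.0. Distance in frame 2: 2.3.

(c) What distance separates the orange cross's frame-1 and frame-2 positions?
4.6

The orange cross moved from (17.7, 2.8) to (14.6, 6.2), a distance of √(3.1² + 3.4²) ≈ 4.6.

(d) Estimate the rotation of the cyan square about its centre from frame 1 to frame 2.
40° counter-clockwise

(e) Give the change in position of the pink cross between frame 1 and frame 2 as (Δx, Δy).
(2.9, 1.9)

The pink cross was at (2.7, 2.4) in frame 1 and (5.6, 4.3) in frame 2.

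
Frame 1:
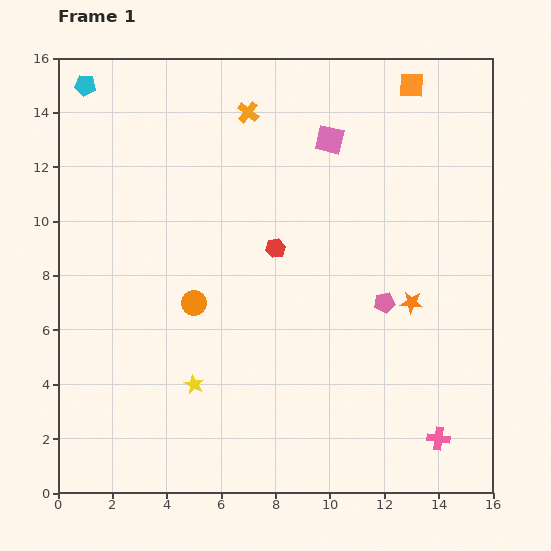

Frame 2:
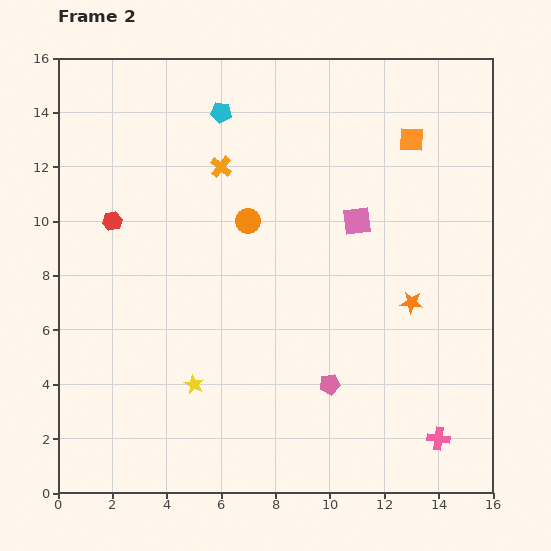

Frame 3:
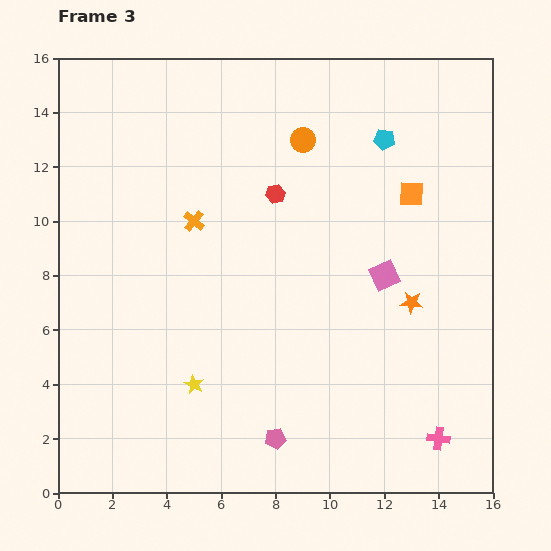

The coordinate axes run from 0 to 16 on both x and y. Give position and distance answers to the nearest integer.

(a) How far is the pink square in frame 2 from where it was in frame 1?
3

The pink square moved from (10, 13) to (11, 10), a distance of √(1² + 3²) ≈ 3.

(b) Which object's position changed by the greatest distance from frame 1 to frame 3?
the cyan pentagon

(moved 11; next 7)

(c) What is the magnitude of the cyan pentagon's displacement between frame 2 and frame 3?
6

The cyan pentagon moved from (6, 14) to (12, 13), a distance of √(6² + 1²) ≈ 6.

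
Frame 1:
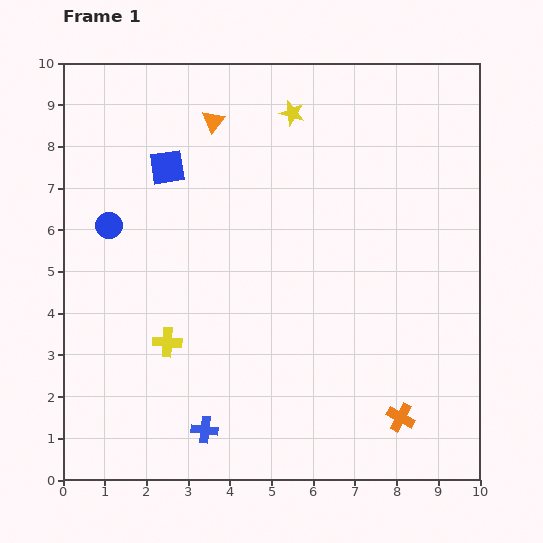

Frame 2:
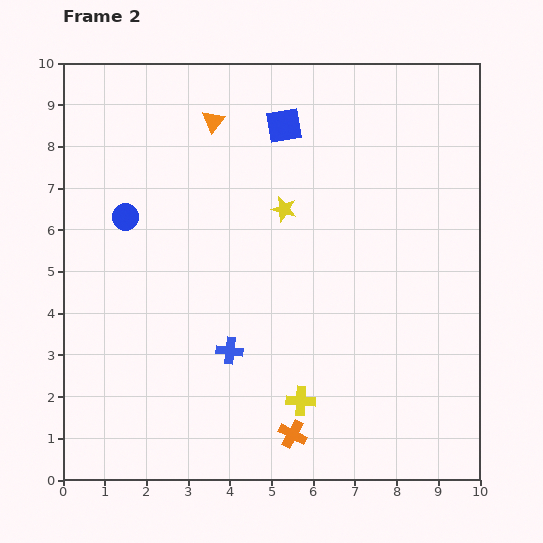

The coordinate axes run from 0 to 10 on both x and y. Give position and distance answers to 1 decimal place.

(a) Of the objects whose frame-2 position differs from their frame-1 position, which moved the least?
the blue circle

(moved 0.4)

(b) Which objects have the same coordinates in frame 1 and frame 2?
the orange triangle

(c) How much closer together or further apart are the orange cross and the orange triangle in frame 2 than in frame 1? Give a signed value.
-0.7

Distance in frame 1: 8.4. Distance in frame 2: 7.7.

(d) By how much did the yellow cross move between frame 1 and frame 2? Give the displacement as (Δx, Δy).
(3.2, -1.4)

The yellow cross was at (2.5, 3.3) in frame 1 and (5.7, 1.9) in frame 2.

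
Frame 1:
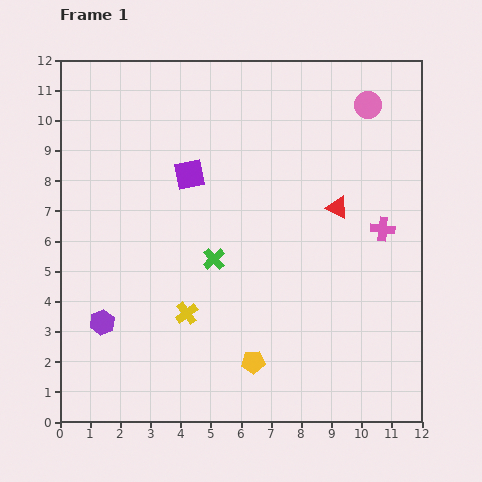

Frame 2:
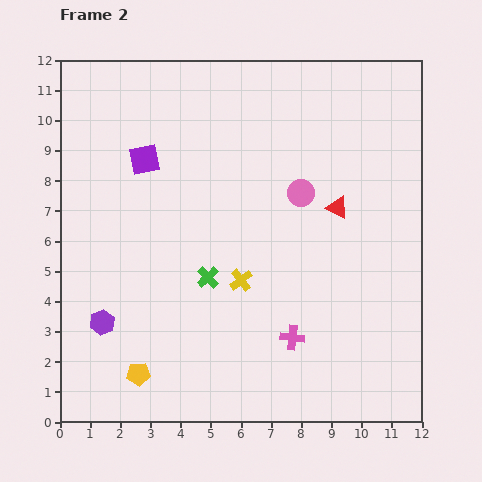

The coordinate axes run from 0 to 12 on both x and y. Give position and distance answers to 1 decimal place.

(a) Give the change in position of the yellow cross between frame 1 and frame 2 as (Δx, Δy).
(1.8, 1.1)

The yellow cross was at (4.2, 3.6) in frame 1 and (6.0, 4.7) in frame 2.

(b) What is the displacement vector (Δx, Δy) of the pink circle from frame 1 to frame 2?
(-2.2, -2.9)

The pink circle was at (10.2, 10.5) in frame 1 and (8.0, 7.6) in frame 2.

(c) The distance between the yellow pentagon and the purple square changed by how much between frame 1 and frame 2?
+0.6

Distance in frame 1: 6.5. Distance in frame 2: 7.1.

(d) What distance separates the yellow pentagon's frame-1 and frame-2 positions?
3.8

The yellow pentagon moved from (6.4, 2.0) to (2.6, 1.6), a distance of √(3.8² + 0.4²) ≈ 3.8.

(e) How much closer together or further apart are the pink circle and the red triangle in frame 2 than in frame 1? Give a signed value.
-2.2

Distance in frame 1: 3.5. Distance in frame 2: 1.3.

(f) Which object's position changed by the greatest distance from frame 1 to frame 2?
the pink cross

(moved 4.7; next 3.8)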